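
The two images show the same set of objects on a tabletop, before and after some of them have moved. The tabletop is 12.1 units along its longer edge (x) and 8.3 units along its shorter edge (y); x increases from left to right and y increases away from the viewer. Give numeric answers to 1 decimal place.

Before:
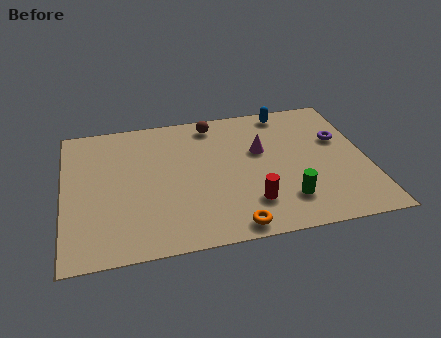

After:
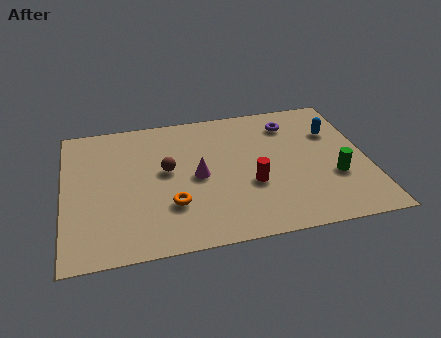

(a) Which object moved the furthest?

the brown sphere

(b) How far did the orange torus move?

2.9

The orange torus was near (6.5, 0.8) before and (4.2, 2.5) after, so it travelled √(2.3² + 1.7²) ≈ 2.9 units.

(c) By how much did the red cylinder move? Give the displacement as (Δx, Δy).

(0.1, 1.1)

The red cylinder started near (7.3, 2.0) and ended near (7.4, 3.1).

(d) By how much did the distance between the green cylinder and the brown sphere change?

+0.9

Before: roughly 5.9 units apart; after: 6.8. That's 0.9 units further apart.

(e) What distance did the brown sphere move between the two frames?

3.3

From (6.1, 7.2) to (4.1, 4.6), the brown sphere covered √(2.0² + 2.6²) ≈ 3.3 units.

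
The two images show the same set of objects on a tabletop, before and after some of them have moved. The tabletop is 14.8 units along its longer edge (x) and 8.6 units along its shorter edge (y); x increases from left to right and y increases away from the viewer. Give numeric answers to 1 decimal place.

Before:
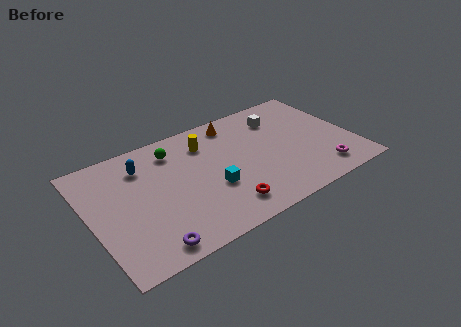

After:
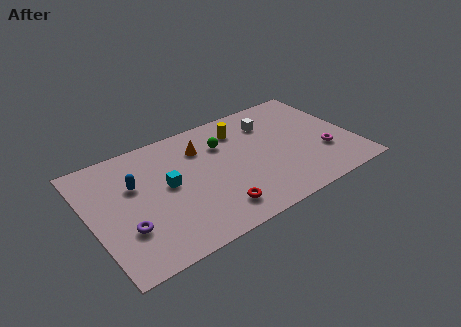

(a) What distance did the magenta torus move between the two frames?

1.4

The magenta torus moved from about (12.6, 1.5) to (13.0, 2.8), a distance of √(0.4² + 1.3²) ≈ 1.4.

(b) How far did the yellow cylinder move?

2.0

The yellow cylinder was near (6.8, 6.6) before and (8.8, 6.7) after, so it travelled √(2.0² + 0.1²) ≈ 2.0 units.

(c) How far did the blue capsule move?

1.3

The blue capsule was near (3.2, 6.6) before and (2.6, 5.5) after, so it travelled √(0.6² + 1.1²) ≈ 1.3 units.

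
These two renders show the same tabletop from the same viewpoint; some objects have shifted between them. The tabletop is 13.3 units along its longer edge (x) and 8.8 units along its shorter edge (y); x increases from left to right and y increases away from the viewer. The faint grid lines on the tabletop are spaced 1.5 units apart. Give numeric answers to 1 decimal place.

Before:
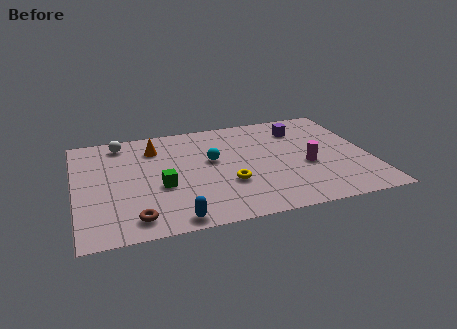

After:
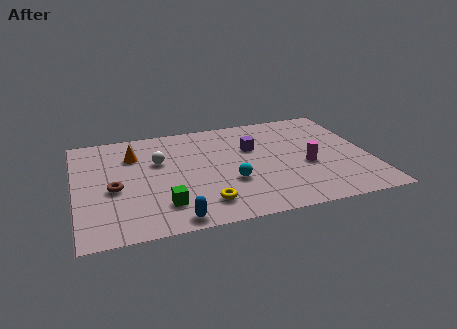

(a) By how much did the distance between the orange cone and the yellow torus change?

+0.6

The distance was about 4.9 in the first image and 5.5 in the second, so they moved 0.6 units further apart.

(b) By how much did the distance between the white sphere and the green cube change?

-0.8

They were about 4.4 units apart before and 3.6 after — 0.8 units closer together.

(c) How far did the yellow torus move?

1.8

From (6.8, 3.0) to (5.6, 1.7), the yellow torus covered √(1.2² + 1.3²) ≈ 1.8 units.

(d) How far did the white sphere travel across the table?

2.6

The white sphere moved from about (2.2, 7.6) to (3.8, 5.6), a distance of √(1.6² + 2.0²) ≈ 2.6.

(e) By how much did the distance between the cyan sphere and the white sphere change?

-0.7

Before: roughly 4.7 units apart; after: 4.0. That's 0.7 units closer together.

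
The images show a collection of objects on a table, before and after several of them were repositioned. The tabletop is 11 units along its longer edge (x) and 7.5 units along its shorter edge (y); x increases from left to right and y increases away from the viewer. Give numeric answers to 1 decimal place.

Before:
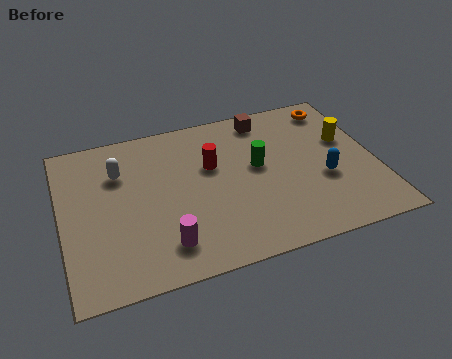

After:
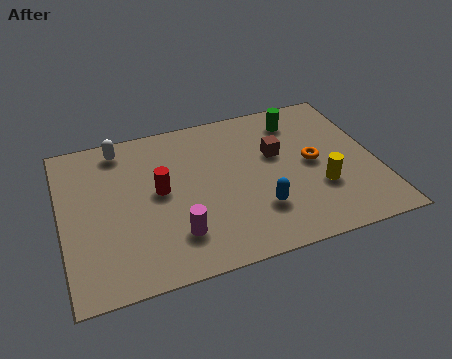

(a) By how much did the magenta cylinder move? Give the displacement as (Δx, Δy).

(0.4, 0.3)

The magenta cylinder started near (3.4, 1.5) and ended near (3.8, 1.8).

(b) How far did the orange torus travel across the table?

2.8

The orange torus moved from about (9.9, 6.4) to (8.8, 3.8), a distance of √(1.1² + 2.6²) ≈ 2.8.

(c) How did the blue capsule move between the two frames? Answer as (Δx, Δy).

(-2.4, -0.8)

The blue capsule was at about (9.1, 2.9) and moved to about (6.7, 2.1).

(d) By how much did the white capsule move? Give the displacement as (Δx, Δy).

(0.1, 1.2)

From the two frames, the white capsule sits at roughly (2.1, 5.3) before and (2.2, 6.5) after.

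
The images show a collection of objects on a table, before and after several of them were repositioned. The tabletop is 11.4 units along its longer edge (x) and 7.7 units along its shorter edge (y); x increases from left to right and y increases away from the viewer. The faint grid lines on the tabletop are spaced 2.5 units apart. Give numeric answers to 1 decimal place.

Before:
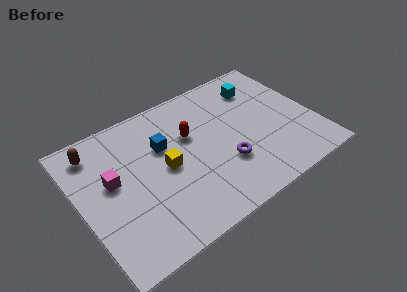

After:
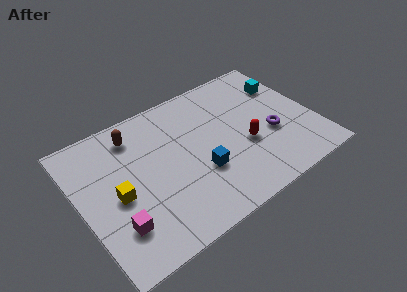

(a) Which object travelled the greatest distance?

the red capsule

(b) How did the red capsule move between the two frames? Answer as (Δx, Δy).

(2.4, -1.9)

From the two frames, the red capsule sits at roughly (5.5, 4.9) before and (7.9, 3.0) after.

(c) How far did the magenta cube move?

2.4

The magenta cube was near (1.6, 4.4) before and (1.4, 2.0) after, so it travelled √(0.2² + 2.4²) ≈ 2.4 units.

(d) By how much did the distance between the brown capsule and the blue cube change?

+1.0

The distance was about 3.4 in the first image and 4.4 in the second, so they moved 1.0 units further apart.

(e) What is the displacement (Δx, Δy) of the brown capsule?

(1.9, -0.1)

From the two frames, the brown capsule sits at roughly (1.1, 6.4) before and (3.0, 6.3) after.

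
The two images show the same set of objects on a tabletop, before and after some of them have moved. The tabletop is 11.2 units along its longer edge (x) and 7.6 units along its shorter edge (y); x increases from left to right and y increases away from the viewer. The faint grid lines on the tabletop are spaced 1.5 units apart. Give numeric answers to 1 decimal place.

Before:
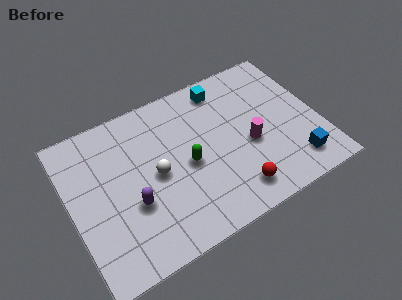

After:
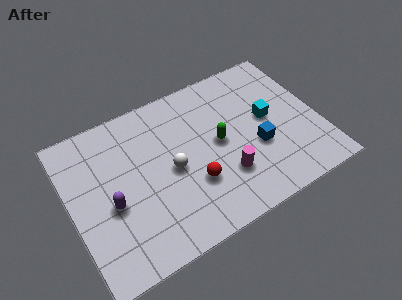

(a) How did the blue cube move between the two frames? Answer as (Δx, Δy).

(-1.5, 1.5)

From the two frames, the blue cube sits at roughly (9.8, 1.4) before and (8.3, 2.9) after.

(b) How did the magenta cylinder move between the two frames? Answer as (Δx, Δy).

(-1.3, -1.0)

From the two frames, the magenta cylinder sits at roughly (8.0, 3.2) before and (6.7, 2.2) after.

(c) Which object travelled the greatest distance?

the cyan cube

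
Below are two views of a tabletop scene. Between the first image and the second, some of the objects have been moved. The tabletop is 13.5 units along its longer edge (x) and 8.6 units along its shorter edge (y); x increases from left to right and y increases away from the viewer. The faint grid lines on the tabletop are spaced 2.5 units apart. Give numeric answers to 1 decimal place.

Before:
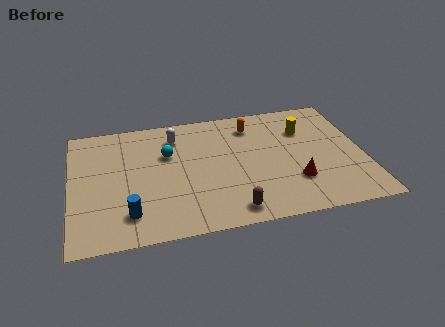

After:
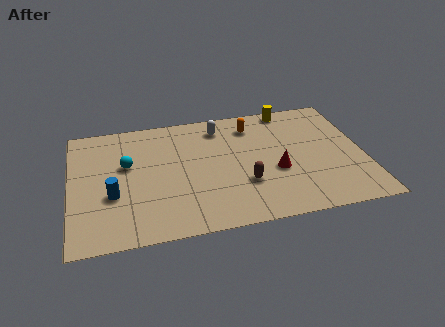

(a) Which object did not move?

the orange capsule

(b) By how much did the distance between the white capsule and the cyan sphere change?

+3.5

Before: roughly 1.3 units apart; after: 4.8. That's 3.5 units further apart.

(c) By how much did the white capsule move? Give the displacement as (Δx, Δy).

(2.1, 0.3)

From the two frames, the white capsule sits at roughly (4.9, 6.8) before and (7.0, 7.1) after.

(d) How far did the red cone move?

1.2

The red cone was near (10.2, 2.5) before and (9.4, 3.4) after, so it travelled √(0.8² + 0.9²) ≈ 1.2 units.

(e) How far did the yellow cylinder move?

1.8

From (10.9, 6.1) to (10.3, 7.8), the yellow cylinder covered √(0.6² + 1.7²) ≈ 1.8 units.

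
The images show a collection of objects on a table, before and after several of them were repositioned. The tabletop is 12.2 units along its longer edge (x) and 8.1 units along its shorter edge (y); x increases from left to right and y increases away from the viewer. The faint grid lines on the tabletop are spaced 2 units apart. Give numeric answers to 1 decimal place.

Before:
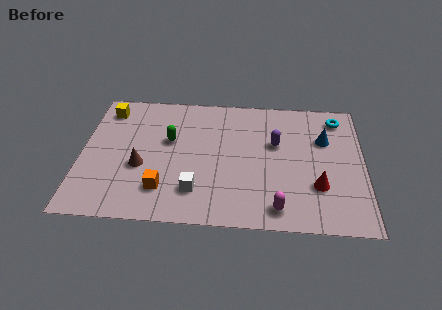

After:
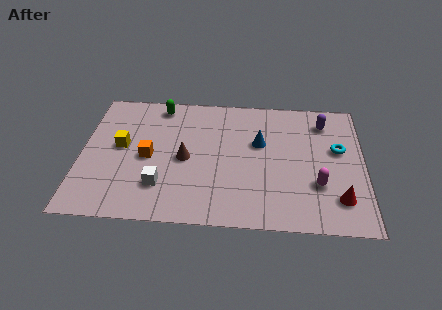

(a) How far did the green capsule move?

2.3

The green capsule moved from about (3.8, 4.9) to (3.3, 7.1), a distance of √(0.5² + 2.2²) ≈ 2.3.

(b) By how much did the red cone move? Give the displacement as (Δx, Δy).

(0.9, -0.7)

The red cone started near (10.2, 2.5) and ended near (11.1, 1.8).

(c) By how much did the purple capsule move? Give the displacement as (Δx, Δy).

(2.1, 1.5)

From the two frames, the purple capsule sits at roughly (8.4, 5.0) before and (10.5, 6.5) after.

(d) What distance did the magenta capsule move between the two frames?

2.3

The magenta capsule was near (8.5, 1.1) before and (10.2, 2.6) after, so it travelled √(1.7² + 1.5²) ≈ 2.3 units.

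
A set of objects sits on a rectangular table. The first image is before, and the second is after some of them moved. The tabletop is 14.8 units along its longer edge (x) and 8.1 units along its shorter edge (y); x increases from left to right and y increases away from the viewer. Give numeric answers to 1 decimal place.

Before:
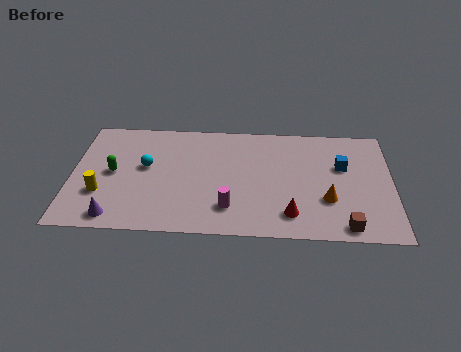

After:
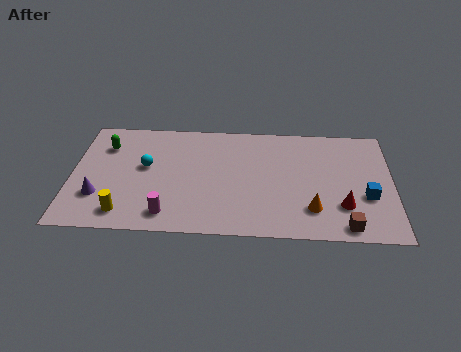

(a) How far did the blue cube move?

2.4

The blue cube was near (12.5, 5.1) before and (13.6, 3.0) after, so it travelled √(1.1² + 2.1²) ≈ 2.4 units.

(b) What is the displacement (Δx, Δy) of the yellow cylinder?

(1.1, -1.3)

The yellow cylinder started near (1.4, 2.6) and ended near (2.5, 1.3).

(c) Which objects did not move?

the brown cube and the cyan sphere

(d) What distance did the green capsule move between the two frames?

1.9

From (1.9, 4.1) to (1.5, 6.0), the green capsule covered √(0.4² + 1.9²) ≈ 1.9 units.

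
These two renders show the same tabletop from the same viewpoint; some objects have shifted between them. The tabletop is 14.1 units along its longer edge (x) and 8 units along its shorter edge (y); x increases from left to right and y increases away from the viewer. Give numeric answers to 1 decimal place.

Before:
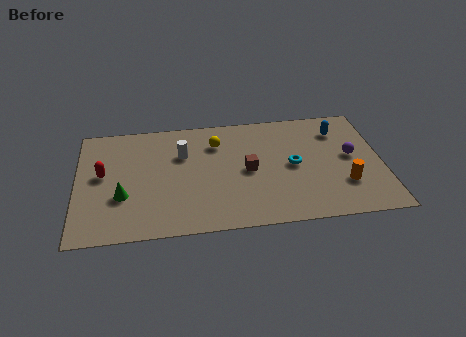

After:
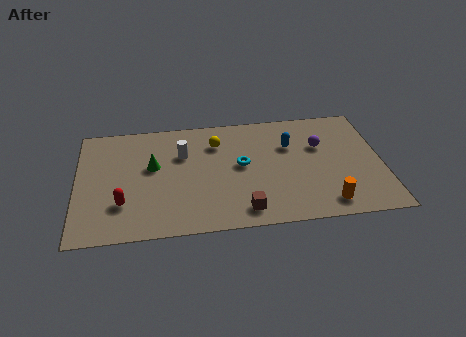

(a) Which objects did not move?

the yellow sphere and the white cylinder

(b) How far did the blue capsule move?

2.4

The blue capsule moved from about (12.2, 6.2) to (9.9, 5.4), a distance of √(2.3² + 0.8²) ≈ 2.4.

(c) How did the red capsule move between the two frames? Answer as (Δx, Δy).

(0.9, -2.1)

The red capsule started near (1.2, 4.4) and ended near (2.1, 2.3).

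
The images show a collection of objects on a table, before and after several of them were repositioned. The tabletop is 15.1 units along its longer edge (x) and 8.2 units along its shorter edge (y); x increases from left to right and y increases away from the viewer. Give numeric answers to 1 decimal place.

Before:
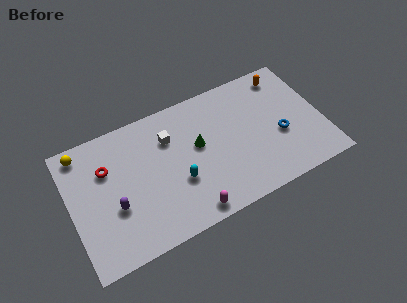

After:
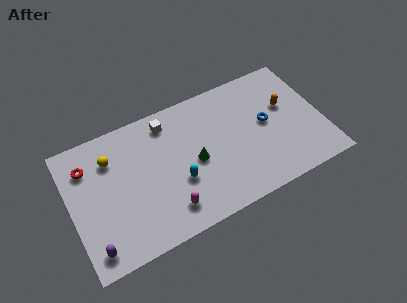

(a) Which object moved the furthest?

the purple capsule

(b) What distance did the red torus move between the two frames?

1.3

From (2.3, 5.6) to (1.2, 6.2), the red torus covered √(1.1² + 0.6²) ≈ 1.3 units.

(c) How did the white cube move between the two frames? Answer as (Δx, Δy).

(0.0, 1.0)

From the two frames, the white cube sits at roughly (6.1, 5.9) before and (6.1, 6.9) after.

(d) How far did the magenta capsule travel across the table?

1.4

The magenta capsule was near (6.7, 0.9) before and (5.5, 1.6) after, so it travelled √(1.2² + 0.7²) ≈ 1.4 units.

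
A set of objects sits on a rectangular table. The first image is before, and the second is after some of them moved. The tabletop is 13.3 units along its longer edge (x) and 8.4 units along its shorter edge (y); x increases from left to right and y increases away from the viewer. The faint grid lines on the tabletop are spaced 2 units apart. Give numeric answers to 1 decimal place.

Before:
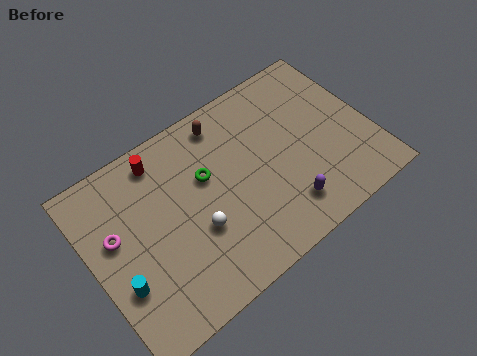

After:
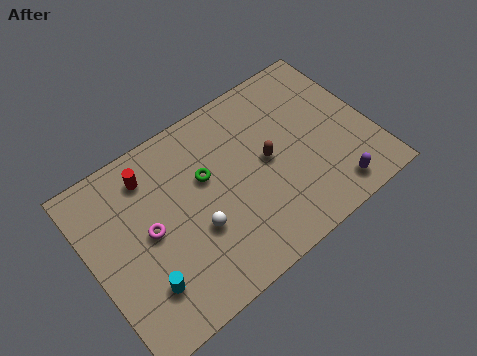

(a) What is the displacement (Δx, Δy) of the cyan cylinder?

(1.0, -0.7)

The cyan cylinder was at about (1.0, 2.8) and moved to about (2.0, 2.1).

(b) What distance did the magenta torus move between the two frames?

1.7

The magenta torus was near (1.2, 5.0) before and (2.7, 4.3) after, so it travelled √(1.5² + 0.7²) ≈ 1.7 units.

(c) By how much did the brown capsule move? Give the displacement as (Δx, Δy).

(1.5, -2.9)

From the two frames, the brown capsule sits at roughly (6.9, 7.2) before and (8.4, 4.3) after.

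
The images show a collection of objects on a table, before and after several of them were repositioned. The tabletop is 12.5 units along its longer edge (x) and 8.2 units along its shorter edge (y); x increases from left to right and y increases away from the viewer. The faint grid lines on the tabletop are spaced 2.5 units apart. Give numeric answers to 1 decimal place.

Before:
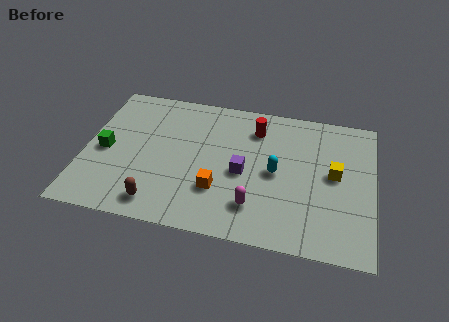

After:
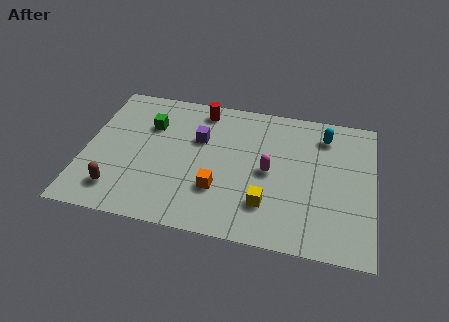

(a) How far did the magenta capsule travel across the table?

2.2

The magenta capsule moved from about (7.5, 1.9) to (8.0, 4.0), a distance of √(0.5² + 2.1²) ≈ 2.2.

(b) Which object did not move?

the orange cube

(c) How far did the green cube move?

2.6

The green cube moved from about (0.9, 3.8) to (2.7, 5.7), a distance of √(1.8² + 1.9²) ≈ 2.6.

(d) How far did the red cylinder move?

2.5

The red cylinder moved from about (7.3, 6.4) to (4.9, 7.1), a distance of √(2.4² + 0.7²) ≈ 2.5.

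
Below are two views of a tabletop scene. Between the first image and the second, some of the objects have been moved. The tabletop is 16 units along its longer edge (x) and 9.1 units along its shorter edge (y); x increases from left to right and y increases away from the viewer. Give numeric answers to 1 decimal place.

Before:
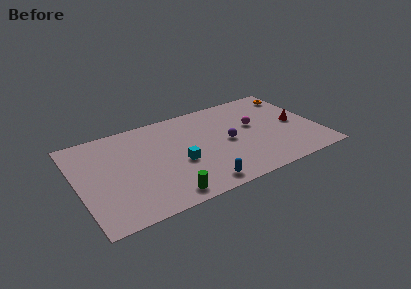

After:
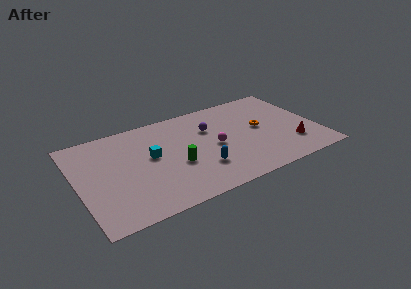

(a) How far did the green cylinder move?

2.7

The green cylinder moved from about (5.3, 1.1) to (6.4, 3.6), a distance of √(1.1² + 2.5²) ≈ 2.7.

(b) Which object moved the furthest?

the orange torus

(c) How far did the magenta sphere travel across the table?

3.0

The magenta sphere moved from about (11.9, 5.3) to (9.1, 4.3), a distance of √(2.8² + 1.0²) ≈ 3.0.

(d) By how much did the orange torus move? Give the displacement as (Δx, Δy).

(-2.8, -2.6)

The orange torus was at about (15.1, 7.5) and moved to about (12.3, 4.9).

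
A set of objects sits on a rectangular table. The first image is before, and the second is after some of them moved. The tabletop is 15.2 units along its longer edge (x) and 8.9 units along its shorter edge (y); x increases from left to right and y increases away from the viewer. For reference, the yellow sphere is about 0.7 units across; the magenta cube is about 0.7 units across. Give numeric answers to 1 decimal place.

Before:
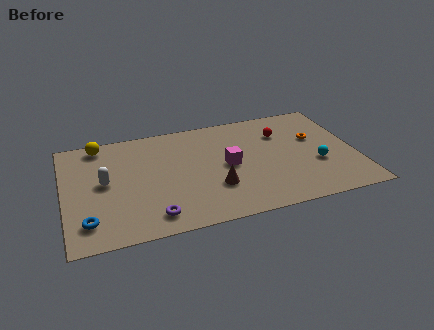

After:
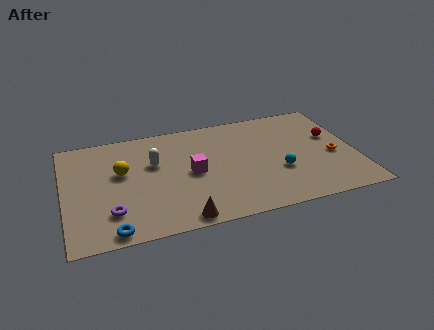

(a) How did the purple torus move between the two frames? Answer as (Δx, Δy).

(-2.1, 0.8)

The purple torus was at about (4.4, 1.4) and moved to about (2.3, 2.2).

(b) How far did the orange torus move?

1.9

From (13.2, 5.5) to (14.0, 3.8), the orange torus covered √(0.8² + 1.7²) ≈ 1.9 units.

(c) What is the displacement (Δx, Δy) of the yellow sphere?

(1.0, -2.6)

From the two frames, the yellow sphere sits at roughly (2.0, 7.9) before and (3.0, 5.3) after.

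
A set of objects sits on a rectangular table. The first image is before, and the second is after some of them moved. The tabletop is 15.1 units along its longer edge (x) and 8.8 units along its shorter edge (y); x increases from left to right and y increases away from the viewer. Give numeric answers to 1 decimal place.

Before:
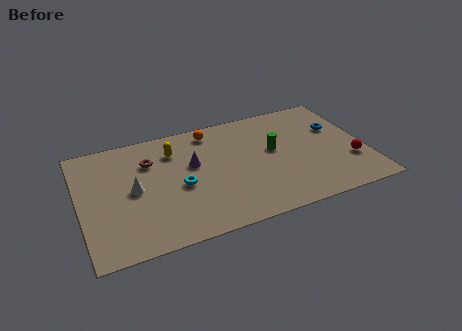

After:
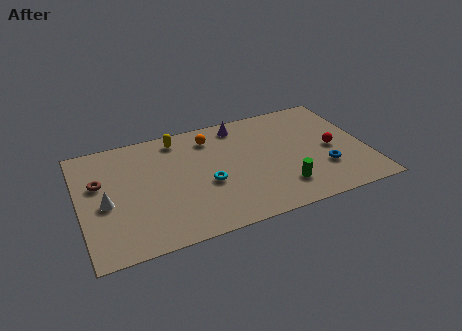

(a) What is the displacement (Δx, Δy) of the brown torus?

(-2.7, -0.8)

From the two frames, the brown torus sits at roughly (3.8, 6.3) before and (1.1, 5.5) after.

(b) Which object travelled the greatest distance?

the purple cone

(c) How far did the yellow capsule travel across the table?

0.9

The yellow capsule was near (5.1, 6.7) before and (5.4, 7.6) after, so it travelled √(0.3² + 0.9²) ≈ 0.9 units.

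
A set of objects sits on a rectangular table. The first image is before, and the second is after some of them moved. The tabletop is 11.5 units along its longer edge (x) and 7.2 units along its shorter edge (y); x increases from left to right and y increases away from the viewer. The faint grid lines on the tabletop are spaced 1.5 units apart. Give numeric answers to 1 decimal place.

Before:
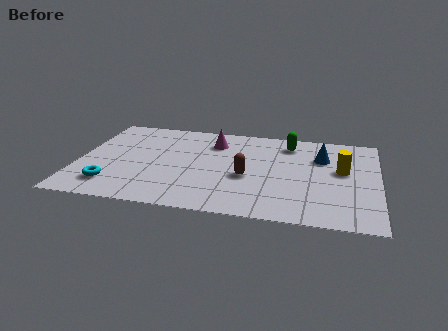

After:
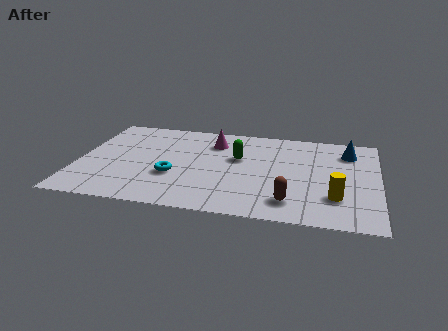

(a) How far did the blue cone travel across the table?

1.2

The blue cone was near (9.3, 5.0) before and (10.3, 5.6) after, so it travelled √(1.0² + 0.6²) ≈ 1.2 units.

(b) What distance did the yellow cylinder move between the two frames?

2.1

From (10.1, 4.1) to (9.9, 2.0), the yellow cylinder covered √(0.2² + 2.1²) ≈ 2.1 units.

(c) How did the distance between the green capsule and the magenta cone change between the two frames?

-1.4

Before: roughly 2.9 units apart; after: 1.5. That's 1.4 units closer together.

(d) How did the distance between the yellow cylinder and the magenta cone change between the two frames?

+0.7

They were about 5.2 units apart before and 5.9 after — 0.7 units further apart.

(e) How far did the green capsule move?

2.4

From (8.0, 5.9) to (6.1, 4.4), the green capsule covered √(1.9² + 1.5²) ≈ 2.4 units.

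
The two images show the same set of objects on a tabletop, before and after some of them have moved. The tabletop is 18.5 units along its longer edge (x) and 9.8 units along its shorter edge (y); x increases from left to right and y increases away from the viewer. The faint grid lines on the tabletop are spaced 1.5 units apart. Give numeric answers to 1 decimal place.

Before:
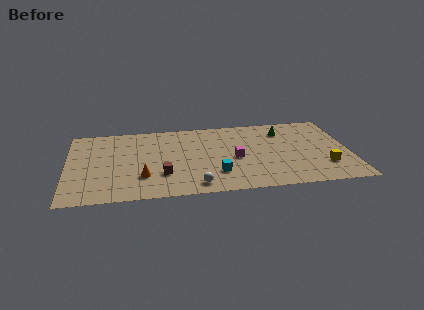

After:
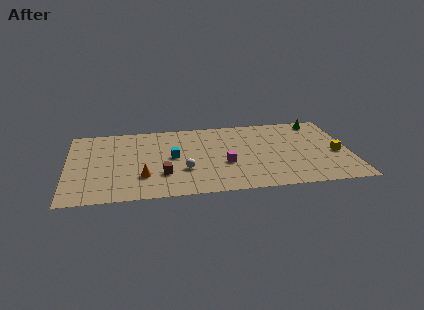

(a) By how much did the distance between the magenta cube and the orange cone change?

-0.8

They were about 6.3 units apart before and 5.5 after — 0.8 units closer together.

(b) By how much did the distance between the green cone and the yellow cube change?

-1.0

The distance was about 5.5 in the first image and 4.5 in the second, so they moved 1.0 units closer together.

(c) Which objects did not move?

the orange cone and the brown cube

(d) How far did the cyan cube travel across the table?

3.8

From (9.7, 2.6) to (6.9, 5.1), the cyan cube covered √(2.8² + 2.5²) ≈ 3.8 units.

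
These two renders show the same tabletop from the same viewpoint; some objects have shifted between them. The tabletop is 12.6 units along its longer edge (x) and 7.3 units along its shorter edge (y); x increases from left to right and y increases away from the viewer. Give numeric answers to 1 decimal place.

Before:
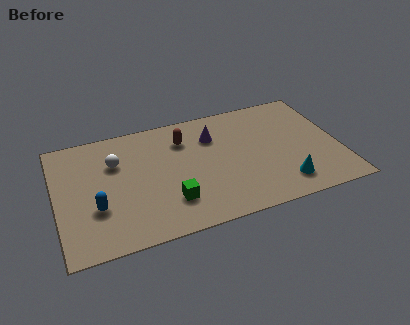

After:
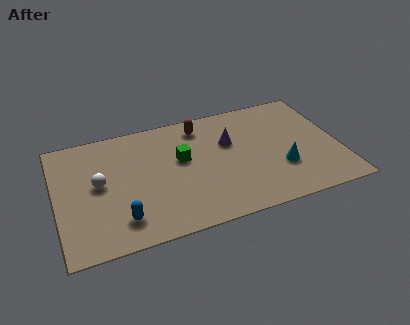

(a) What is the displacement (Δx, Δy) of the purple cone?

(0.7, -0.6)

The purple cone started near (7.1, 5.3) and ended near (7.8, 4.7).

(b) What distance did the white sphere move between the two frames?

1.4

From (2.7, 5.0) to (1.9, 3.9), the white sphere covered √(0.8² + 1.1²) ≈ 1.4 units.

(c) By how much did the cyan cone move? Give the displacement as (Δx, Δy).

(0.0, 1.0)

The cyan cone was at about (9.9, 1.4) and moved to about (9.9, 2.4).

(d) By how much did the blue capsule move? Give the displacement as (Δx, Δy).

(1.0, -1.0)

The blue capsule was at about (1.7, 2.5) and moved to about (2.7, 1.5).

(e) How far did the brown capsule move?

1.0

From (5.8, 5.5) to (6.6, 6.1), the brown capsule covered √(0.8² + 0.6²) ≈ 1.0 units.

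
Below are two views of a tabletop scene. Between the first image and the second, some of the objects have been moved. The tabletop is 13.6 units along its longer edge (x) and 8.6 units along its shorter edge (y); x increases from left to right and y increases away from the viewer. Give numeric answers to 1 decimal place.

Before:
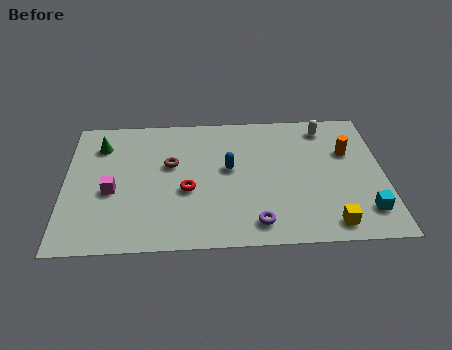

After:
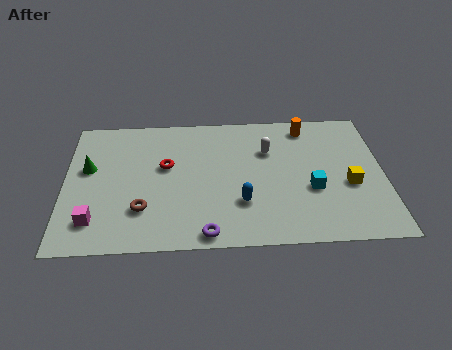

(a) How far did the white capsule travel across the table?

2.9

From (11.2, 7.3) to (8.7, 5.9), the white capsule covered √(2.5² + 1.4²) ≈ 2.9 units.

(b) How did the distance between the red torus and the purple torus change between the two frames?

+1.0

Before: roughly 3.6 units apart; after: 4.6. That's 1.0 units further apart.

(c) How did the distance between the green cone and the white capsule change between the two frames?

-2.0

The distance was about 9.7 in the first image and 7.7 in the second, so they moved 2.0 units closer together.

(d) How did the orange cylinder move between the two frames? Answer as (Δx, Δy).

(-1.7, 1.8)

From the two frames, the orange cylinder sits at roughly (12.1, 5.6) before and (10.4, 7.4) after.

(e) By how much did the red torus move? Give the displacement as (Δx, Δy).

(-0.9, 1.6)

The red torus started near (5.2, 3.5) and ended near (4.3, 5.1).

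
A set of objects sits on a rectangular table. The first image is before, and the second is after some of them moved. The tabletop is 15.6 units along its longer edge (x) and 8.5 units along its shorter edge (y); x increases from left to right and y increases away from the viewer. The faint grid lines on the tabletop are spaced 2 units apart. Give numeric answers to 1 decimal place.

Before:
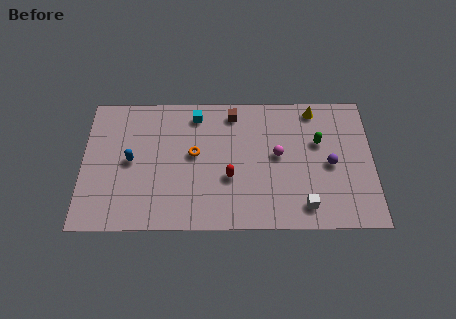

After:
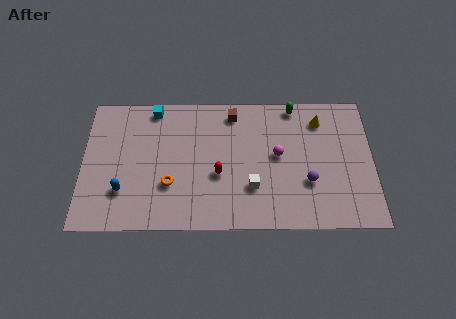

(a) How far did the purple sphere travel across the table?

1.6

From (13.3, 4.0) to (12.1, 2.9), the purple sphere covered √(1.2² + 1.1²) ≈ 1.6 units.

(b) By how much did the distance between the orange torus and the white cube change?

-2.4

The distance was about 6.8 in the first image and 4.4 in the second, so they moved 2.4 units closer together.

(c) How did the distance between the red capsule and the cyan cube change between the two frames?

+1.1

They were about 4.4 units apart before and 5.5 after — 1.1 units further apart.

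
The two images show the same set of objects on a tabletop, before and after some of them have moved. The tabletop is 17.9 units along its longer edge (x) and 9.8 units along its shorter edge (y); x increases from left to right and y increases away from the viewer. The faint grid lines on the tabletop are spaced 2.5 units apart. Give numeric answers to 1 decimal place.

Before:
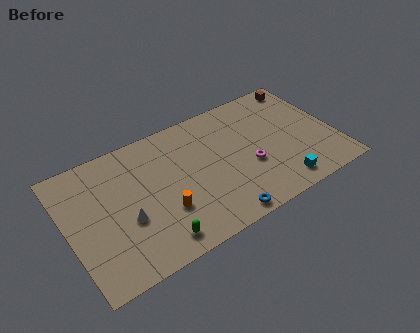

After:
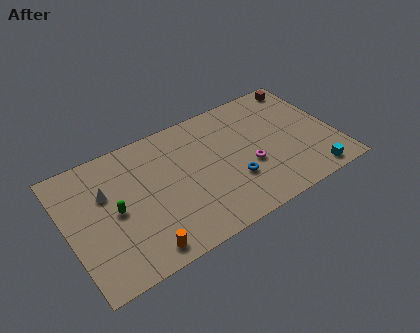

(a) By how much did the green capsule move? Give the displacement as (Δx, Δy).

(-2.2, 3.4)

From the two frames, the green capsule sits at roughly (5.3, 1.4) before and (3.1, 4.8) after.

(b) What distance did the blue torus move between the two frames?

2.6

The blue torus moved from about (9.5, 0.9) to (10.8, 3.2), a distance of √(1.3² + 2.3²) ≈ 2.6.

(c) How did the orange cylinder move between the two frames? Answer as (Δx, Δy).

(-1.8, -2.0)

The orange cylinder was at about (6.1, 3.2) and moved to about (4.3, 1.2).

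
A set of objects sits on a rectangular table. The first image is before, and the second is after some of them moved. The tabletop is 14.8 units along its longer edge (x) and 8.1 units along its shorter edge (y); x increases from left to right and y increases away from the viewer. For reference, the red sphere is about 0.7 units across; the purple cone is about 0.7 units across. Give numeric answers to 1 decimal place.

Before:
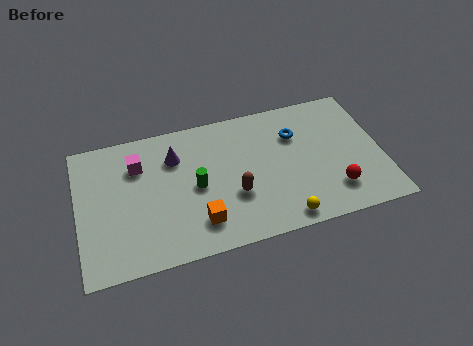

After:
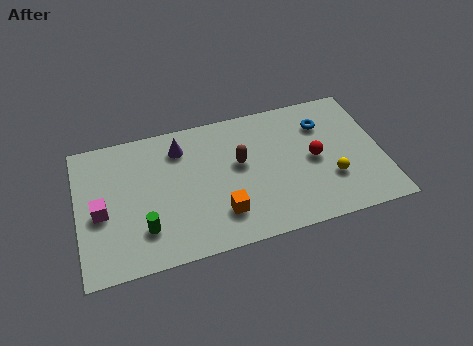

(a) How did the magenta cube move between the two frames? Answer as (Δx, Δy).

(-1.9, -2.3)

From the two frames, the magenta cube sits at roughly (3.0, 5.9) before and (1.1, 3.6) after.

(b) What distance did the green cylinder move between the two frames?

3.2

The green cylinder moved from about (5.7, 3.9) to (3.1, 2.1), a distance of √(2.6² + 1.8²) ≈ 3.2.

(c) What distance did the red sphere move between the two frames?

2.2

The red sphere moved from about (12.3, 1.9) to (11.5, 4.0), a distance of √(0.8² + 2.1²) ≈ 2.2.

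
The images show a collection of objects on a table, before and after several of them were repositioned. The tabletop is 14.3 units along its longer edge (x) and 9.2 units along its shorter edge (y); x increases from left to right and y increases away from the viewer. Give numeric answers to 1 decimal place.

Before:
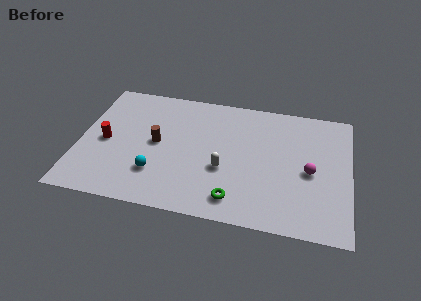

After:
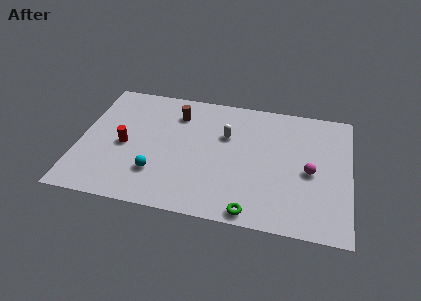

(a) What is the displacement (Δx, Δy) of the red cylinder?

(1.0, -0.1)

The red cylinder started near (1.4, 4.3) and ended near (2.4, 4.2).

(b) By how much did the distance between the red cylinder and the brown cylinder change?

+1.2

Before: roughly 2.7 units apart; after: 3.9. That's 1.2 units further apart.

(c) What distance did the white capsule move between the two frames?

2.5

The white capsule moved from about (7.7, 3.5) to (7.7, 6.0), a distance of √(0.0² + 2.5²) ≈ 2.5.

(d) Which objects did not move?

the cyan sphere and the magenta sphere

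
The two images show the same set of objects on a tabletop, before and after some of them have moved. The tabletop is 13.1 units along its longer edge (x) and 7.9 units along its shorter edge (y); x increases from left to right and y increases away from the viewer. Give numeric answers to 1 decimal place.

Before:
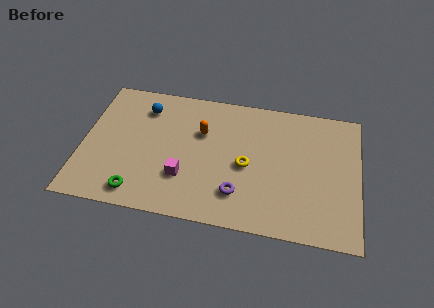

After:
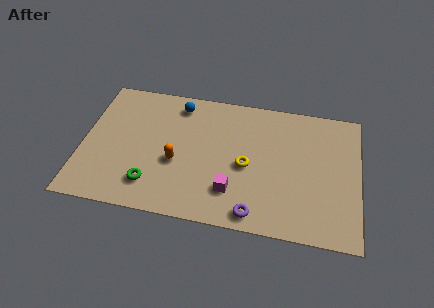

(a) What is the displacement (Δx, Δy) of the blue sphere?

(1.6, 0.5)

From the two frames, the blue sphere sits at roughly (2.8, 6.2) before and (4.4, 6.7) after.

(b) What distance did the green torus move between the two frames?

0.8

The green torus was near (2.8, 1.1) before and (3.4, 1.7) after, so it travelled √(0.6² + 0.6²) ≈ 0.8 units.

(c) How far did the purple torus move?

1.3

The purple torus moved from about (7.5, 1.9) to (8.3, 0.9), a distance of √(0.8² + 1.0²) ≈ 1.3.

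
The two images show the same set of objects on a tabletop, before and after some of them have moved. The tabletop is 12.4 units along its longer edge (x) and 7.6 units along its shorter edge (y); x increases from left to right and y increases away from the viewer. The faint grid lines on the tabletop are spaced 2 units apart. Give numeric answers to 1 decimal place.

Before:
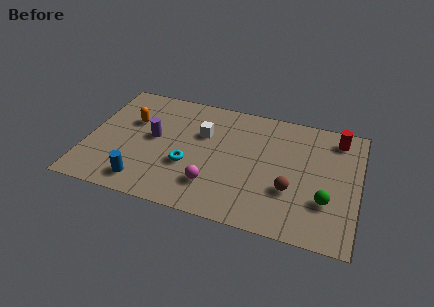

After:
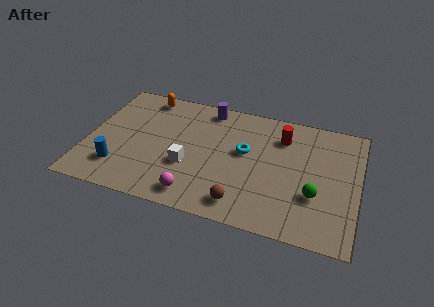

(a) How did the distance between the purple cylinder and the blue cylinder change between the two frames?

+3.2

The distance was about 2.9 in the first image and 6.1 in the second, so they moved 3.2 units further apart.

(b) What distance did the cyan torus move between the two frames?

3.0

The cyan torus moved from about (4.7, 2.8) to (7.2, 4.4), a distance of √(2.5² + 1.6²) ≈ 3.0.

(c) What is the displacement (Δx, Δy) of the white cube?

(-0.5, -2.2)

The white cube was at about (5.2, 5.0) and moved to about (4.7, 2.8).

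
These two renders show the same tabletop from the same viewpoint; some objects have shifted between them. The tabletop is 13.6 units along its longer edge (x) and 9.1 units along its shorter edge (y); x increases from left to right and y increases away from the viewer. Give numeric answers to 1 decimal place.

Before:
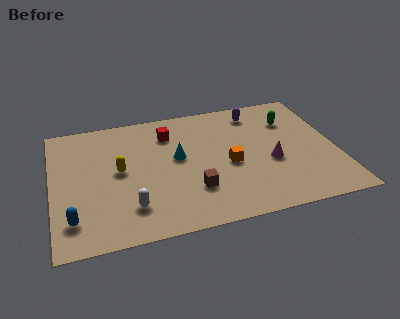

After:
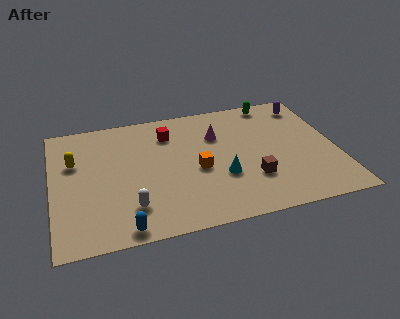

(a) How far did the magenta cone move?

3.5

The magenta cone moved from about (10.4, 3.7) to (8.0, 6.3), a distance of √(2.4² + 2.6²) ≈ 3.5.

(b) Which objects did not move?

the red cube and the white capsule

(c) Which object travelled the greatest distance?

the magenta cone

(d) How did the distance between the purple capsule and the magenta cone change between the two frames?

+0.8

They were about 3.9 units apart before and 4.7 after — 0.8 units further apart.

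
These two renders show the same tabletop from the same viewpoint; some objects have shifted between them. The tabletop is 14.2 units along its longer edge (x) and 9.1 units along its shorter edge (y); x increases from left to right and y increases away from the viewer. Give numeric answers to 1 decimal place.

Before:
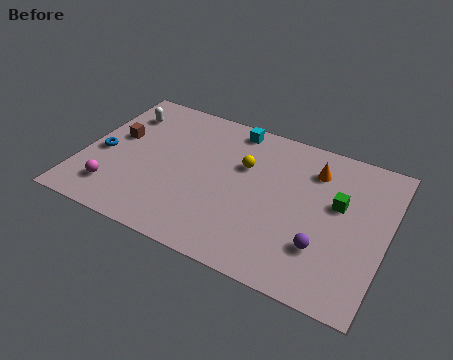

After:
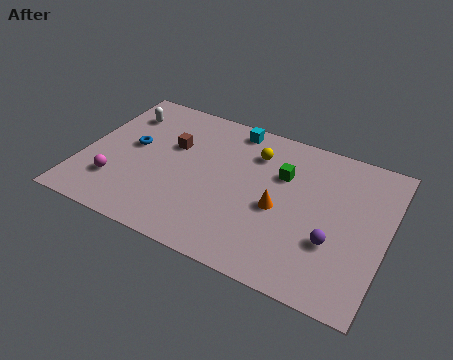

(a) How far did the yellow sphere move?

1.1

The yellow sphere moved from about (7.4, 5.9) to (7.8, 6.9), a distance of √(0.4² + 1.0²) ≈ 1.1.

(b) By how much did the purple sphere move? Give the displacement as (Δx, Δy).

(0.4, 0.5)

From the two frames, the purple sphere sits at roughly (11.5, 2.6) before and (11.9, 3.1) after.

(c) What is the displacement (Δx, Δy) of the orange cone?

(-1.3, -3.0)

The orange cone was at about (10.6, 7.0) and moved to about (9.3, 4.0).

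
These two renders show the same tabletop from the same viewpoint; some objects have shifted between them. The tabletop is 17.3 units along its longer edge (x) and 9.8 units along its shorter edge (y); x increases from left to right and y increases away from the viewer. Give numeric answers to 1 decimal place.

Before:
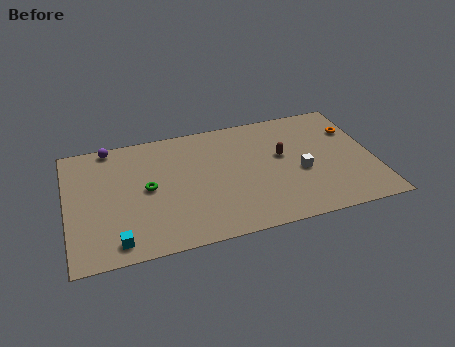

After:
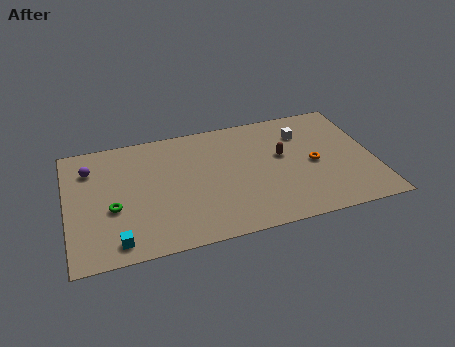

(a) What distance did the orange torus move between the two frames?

3.4

The orange torus was near (16.4, 6.9) before and (13.9, 4.6) after, so it travelled √(2.5² + 2.3²) ≈ 3.4 units.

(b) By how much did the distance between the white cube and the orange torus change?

-1.6

The distance was about 4.3 in the first image and 2.7 in the second, so they moved 1.6 units closer together.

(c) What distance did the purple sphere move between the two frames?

2.0

From (2.6, 9.0) to (1.4, 7.4), the purple sphere covered √(1.2² + 1.6²) ≈ 2.0 units.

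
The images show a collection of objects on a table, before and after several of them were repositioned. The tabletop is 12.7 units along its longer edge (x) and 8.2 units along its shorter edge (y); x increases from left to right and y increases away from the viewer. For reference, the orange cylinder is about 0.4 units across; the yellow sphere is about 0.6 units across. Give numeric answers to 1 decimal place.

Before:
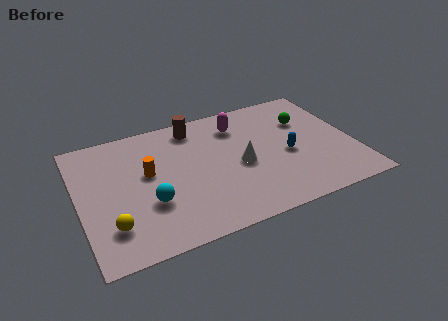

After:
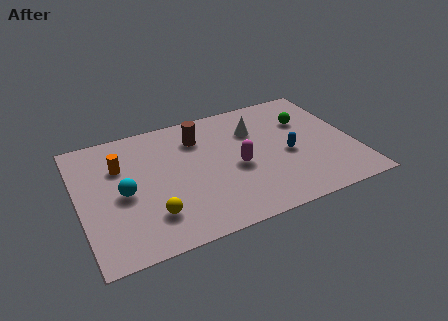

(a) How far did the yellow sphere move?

1.8

The yellow sphere was near (1.3, 2.0) before and (3.1, 2.0) after, so it travelled √(1.8² + 0.0²) ≈ 1.8 units.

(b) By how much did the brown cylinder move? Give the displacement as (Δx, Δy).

(0.1, -0.8)

The brown cylinder was at about (5.6, 7.0) and moved to about (5.7, 6.2).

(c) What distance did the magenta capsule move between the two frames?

2.8

The magenta capsule moved from about (7.6, 6.4) to (7.2, 3.6), a distance of √(0.4² + 2.8²) ≈ 2.8.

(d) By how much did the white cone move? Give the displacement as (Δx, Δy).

(0.9, 2.1)

The white cone was at about (7.4, 3.7) and moved to about (8.3, 5.8).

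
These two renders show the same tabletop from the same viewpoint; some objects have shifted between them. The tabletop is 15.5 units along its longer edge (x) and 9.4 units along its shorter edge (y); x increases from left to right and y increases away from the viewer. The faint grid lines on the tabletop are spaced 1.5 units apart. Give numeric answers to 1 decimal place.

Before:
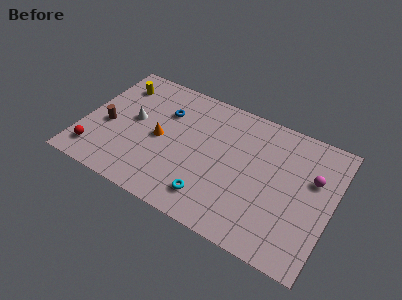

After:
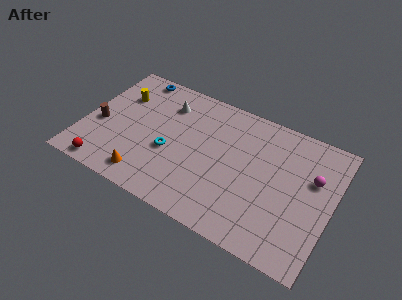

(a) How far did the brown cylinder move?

0.5

The brown cylinder was near (1.5, 4.0) before and (1.0, 3.9) after, so it travelled √(0.5² + 0.1²) ≈ 0.5 units.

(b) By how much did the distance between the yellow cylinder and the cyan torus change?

-4.2

The distance was about 8.8 in the first image and 4.6 in the second, so they moved 4.2 units closer together.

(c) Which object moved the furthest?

the cyan torus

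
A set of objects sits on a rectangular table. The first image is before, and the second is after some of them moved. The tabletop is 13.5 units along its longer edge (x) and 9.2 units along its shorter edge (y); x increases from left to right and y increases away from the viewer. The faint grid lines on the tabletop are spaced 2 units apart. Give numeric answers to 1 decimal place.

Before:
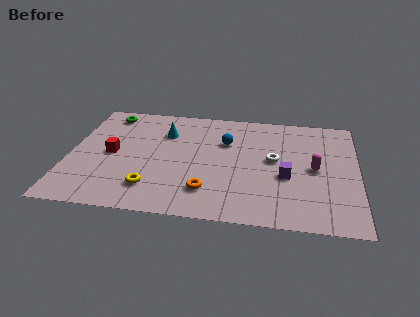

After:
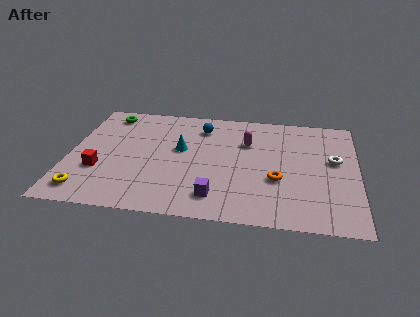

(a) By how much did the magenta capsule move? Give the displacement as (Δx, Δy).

(-3.2, 1.8)

From the two frames, the magenta capsule sits at roughly (11.5, 4.5) before and (8.3, 6.3) after.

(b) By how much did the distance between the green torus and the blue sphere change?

-1.4

The distance was about 5.9 in the first image and 4.5 in the second, so they moved 1.4 units closer together.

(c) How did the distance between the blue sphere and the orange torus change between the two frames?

+1.2

The distance was about 4.2 in the first image and 5.4 in the second, so they moved 1.2 units further apart.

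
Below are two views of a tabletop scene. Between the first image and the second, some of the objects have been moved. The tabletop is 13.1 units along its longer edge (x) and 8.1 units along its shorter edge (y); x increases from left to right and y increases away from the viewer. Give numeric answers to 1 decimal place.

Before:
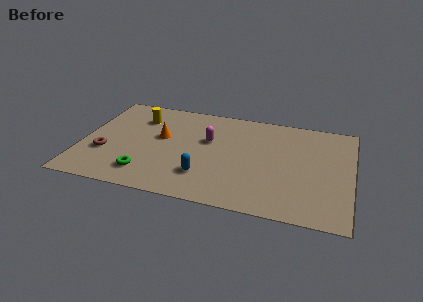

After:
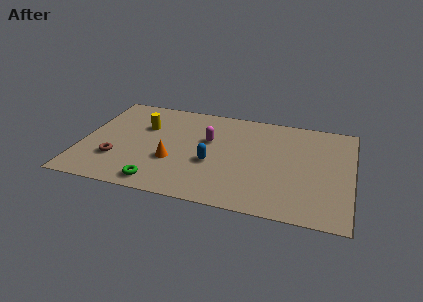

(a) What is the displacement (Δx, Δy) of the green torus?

(0.7, -0.6)

From the two frames, the green torus sits at roughly (3.3, 1.6) before and (4.0, 1.0) after.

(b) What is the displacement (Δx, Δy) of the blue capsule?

(0.3, 1.1)

The blue capsule started near (6.1, 2.1) and ended near (6.4, 3.2).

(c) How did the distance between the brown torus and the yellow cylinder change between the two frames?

-0.4

The distance was about 3.6 in the first image and 3.2 in the second, so they moved 0.4 units closer together.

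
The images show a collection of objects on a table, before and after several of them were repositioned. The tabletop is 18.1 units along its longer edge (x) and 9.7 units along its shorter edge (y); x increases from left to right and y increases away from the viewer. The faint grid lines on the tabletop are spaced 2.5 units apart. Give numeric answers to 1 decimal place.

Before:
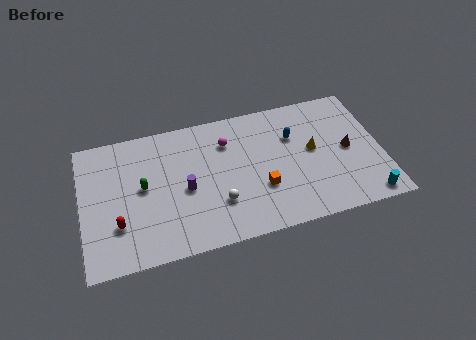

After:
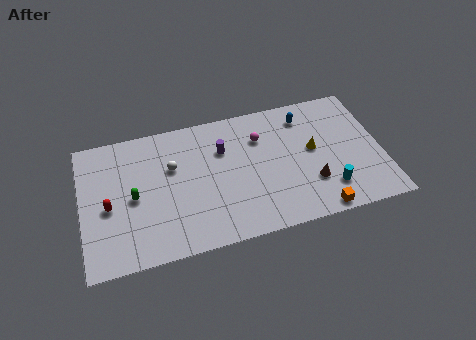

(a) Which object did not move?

the yellow cone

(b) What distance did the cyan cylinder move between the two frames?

2.5

The cyan cylinder was near (16.9, 1.0) before and (14.7, 2.2) after, so it travelled √(2.2² + 1.2²) ≈ 2.5 units.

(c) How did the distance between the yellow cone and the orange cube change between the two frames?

+0.6

They were about 3.9 units apart before and 4.5 after — 0.6 units further apart.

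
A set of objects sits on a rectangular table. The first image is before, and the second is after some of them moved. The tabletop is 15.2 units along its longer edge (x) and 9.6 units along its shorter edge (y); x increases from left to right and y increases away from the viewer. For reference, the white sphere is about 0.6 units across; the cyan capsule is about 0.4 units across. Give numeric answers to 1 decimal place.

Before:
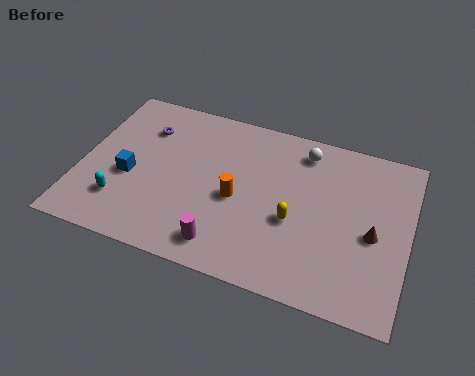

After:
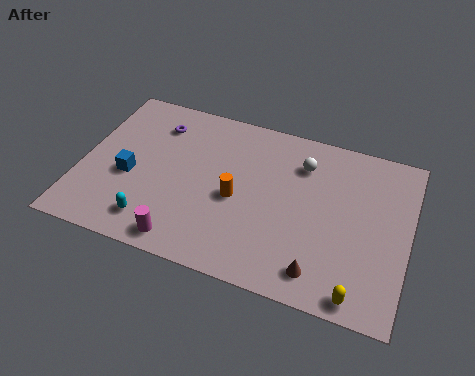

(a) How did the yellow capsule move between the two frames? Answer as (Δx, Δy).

(3.2, -3.0)

From the two frames, the yellow capsule sits at roughly (10.0, 3.9) before and (13.2, 0.9) after.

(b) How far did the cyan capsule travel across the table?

1.7

From (2.1, 2.4) to (3.7, 1.7), the cyan capsule covered √(1.6² + 0.7²) ≈ 1.7 units.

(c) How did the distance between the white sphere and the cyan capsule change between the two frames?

-1.3

Before: roughly 9.8 units apart; after: 8.5. That's 1.3 units closer together.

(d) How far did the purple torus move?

0.6

The purple torus was near (2.7, 7.1) before and (3.2, 7.5) after, so it travelled √(0.5² + 0.4²) ≈ 0.6 units.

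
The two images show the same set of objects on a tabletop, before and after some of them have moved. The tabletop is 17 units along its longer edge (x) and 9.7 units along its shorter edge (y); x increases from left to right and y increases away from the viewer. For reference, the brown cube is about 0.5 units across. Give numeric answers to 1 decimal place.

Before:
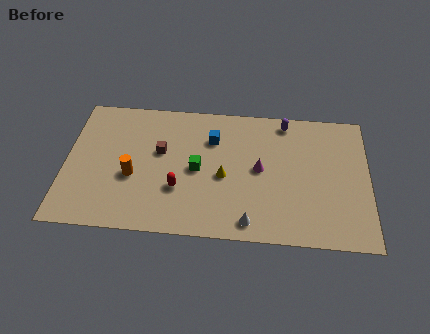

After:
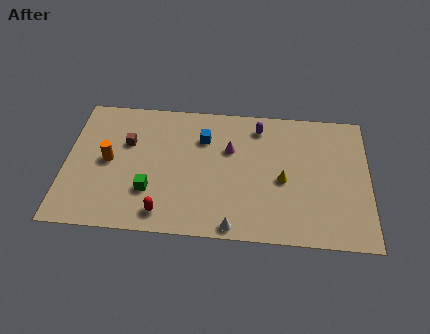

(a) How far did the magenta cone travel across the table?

2.1

The magenta cone moved from about (10.9, 5.0) to (9.2, 6.3), a distance of √(1.7² + 1.3²) ≈ 2.1.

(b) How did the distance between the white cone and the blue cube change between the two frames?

+0.3

The distance was about 6.2 in the first image and 6.5 in the second, so they moved 0.3 units further apart.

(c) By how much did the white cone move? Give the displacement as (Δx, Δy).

(-0.9, -0.4)

The white cone started near (10.4, 1.2) and ended near (9.5, 0.8).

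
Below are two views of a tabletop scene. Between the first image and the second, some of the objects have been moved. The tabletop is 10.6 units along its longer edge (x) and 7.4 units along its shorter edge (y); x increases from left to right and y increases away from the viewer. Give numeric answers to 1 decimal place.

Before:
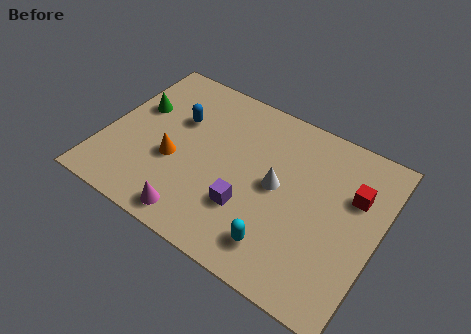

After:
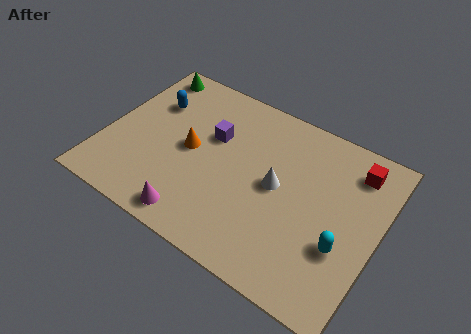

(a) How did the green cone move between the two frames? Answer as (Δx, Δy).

(0.0, 1.9)

From the two frames, the green cone sits at roughly (1.0, 4.6) before and (1.0, 6.5) after.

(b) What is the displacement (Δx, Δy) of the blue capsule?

(-1.1, 0.3)

The blue capsule was at about (2.6, 4.8) and moved to about (1.5, 5.1).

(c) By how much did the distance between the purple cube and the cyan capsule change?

+4.1

They were about 1.7 units apart before and 5.8 after — 4.1 units further apart.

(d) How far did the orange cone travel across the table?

0.9

From (2.8, 2.9) to (3.3, 3.7), the orange cone covered √(0.5² + 0.8²) ≈ 0.9 units.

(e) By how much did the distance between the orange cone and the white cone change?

-0.6

The distance was about 4.0 in the first image and 3.4 in the second, so they moved 0.6 units closer together.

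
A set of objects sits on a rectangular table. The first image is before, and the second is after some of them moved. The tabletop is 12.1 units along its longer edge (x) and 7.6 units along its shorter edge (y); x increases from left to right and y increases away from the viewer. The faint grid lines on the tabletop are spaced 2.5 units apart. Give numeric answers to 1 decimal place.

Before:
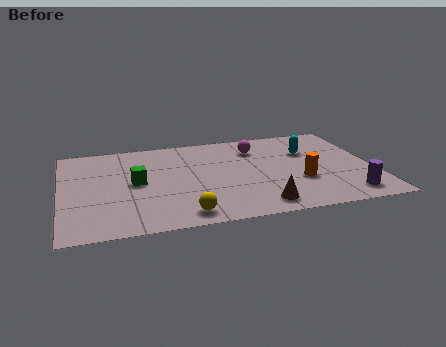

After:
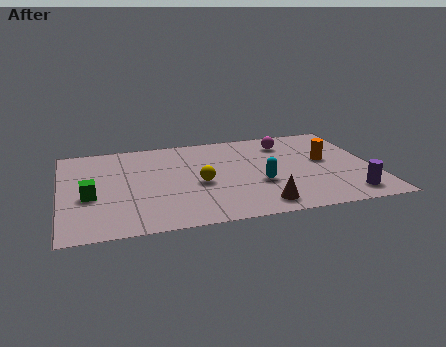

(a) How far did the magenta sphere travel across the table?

1.2

The magenta sphere moved from about (7.7, 5.8) to (8.9, 6.0), a distance of √(1.2² + 0.2²) ≈ 1.2.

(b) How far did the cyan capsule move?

3.1

The cyan capsule moved from about (9.7, 5.1) to (7.6, 2.8), a distance of √(2.1² + 2.3²) ≈ 3.1.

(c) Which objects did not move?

the purple cylinder and the brown cone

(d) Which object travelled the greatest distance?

the cyan capsule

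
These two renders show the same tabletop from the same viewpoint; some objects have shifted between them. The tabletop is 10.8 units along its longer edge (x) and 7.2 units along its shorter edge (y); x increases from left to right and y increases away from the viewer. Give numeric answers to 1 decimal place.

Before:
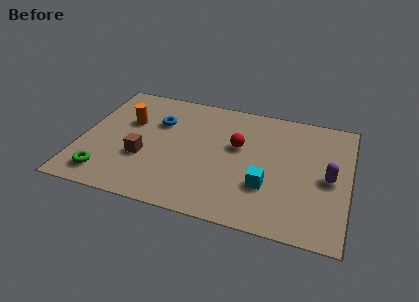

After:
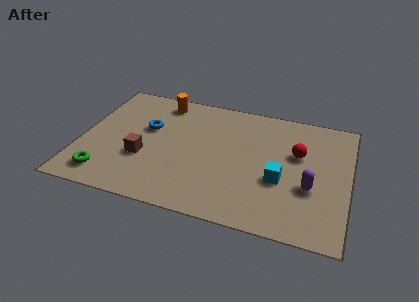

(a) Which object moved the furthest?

the red sphere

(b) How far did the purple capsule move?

1.0

The purple capsule was near (10.0, 3.4) before and (9.3, 2.7) after, so it travelled √(0.7² + 0.7²) ≈ 1.0 units.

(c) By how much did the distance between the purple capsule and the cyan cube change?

-1.4

The distance was about 2.6 in the first image and 1.2 in the second, so they moved 1.4 units closer together.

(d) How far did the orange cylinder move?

2.0

From (1.8, 4.6) to (3.0, 6.2), the orange cylinder covered √(1.2² + 1.6²) ≈ 2.0 units.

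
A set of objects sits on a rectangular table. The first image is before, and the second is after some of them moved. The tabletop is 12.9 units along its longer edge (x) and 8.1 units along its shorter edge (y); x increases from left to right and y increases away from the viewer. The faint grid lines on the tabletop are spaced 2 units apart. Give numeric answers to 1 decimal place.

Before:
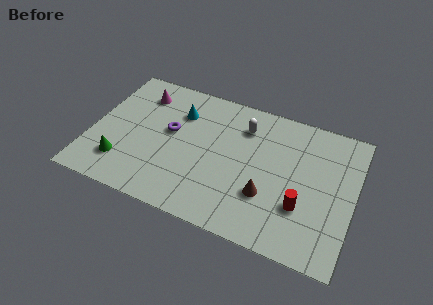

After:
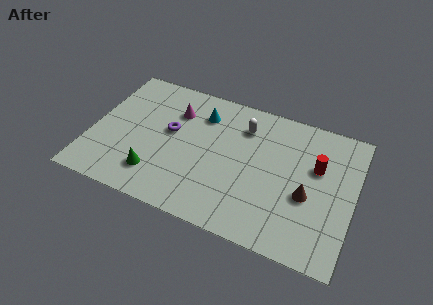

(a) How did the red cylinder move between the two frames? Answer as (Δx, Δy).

(0.5, 2.5)

The red cylinder started near (10.5, 2.6) and ended near (11.0, 5.1).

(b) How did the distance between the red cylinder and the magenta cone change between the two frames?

-2.1

Before: roughly 9.2 units apart; after: 7.1. That's 2.1 units closer together.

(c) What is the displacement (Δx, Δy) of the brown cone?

(1.9, 0.7)

From the two frames, the brown cone sits at roughly (8.8, 2.6) before and (10.7, 3.3) after.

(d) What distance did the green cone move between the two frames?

1.7

From (1.7, 1.9) to (3.4, 1.8), the green cone covered √(1.7² + 0.1²) ≈ 1.7 units.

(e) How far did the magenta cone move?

1.9

The magenta cone moved from about (2.1, 6.4) to (3.9, 5.9), a distance of √(1.8² + 0.5²) ≈ 1.9.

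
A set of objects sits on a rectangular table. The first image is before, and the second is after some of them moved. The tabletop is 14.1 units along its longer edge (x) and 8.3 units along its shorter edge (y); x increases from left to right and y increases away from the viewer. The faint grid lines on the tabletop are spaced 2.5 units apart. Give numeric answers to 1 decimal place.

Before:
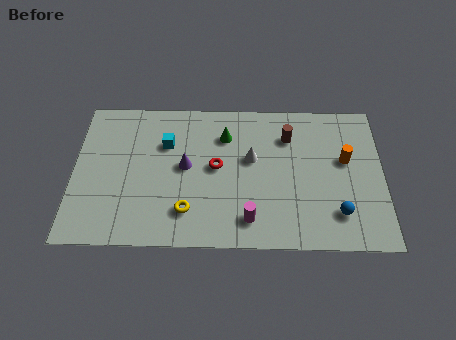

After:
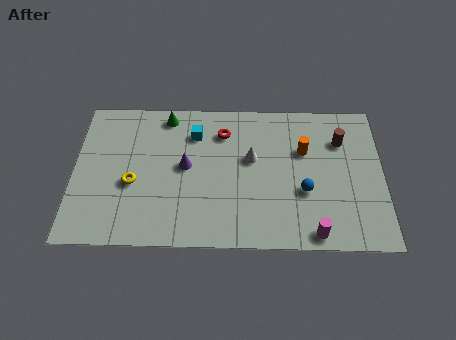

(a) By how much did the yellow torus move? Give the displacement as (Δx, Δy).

(-2.5, 1.5)

The yellow torus was at about (5.2, 1.9) and moved to about (2.7, 3.4).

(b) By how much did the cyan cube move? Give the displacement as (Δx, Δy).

(1.3, 0.6)

The cyan cube was at about (4.2, 5.7) and moved to about (5.5, 6.3).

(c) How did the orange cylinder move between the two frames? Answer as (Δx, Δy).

(-1.9, 0.5)

The orange cylinder started near (12.4, 4.9) and ended near (10.5, 5.4).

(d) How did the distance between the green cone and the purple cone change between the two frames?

+0.5

The distance was about 2.5 in the first image and 3.0 in the second, so they moved 0.5 units further apart.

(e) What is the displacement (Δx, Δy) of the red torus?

(0.3, 2.0)

The red torus started near (6.5, 4.4) and ended near (6.8, 6.4).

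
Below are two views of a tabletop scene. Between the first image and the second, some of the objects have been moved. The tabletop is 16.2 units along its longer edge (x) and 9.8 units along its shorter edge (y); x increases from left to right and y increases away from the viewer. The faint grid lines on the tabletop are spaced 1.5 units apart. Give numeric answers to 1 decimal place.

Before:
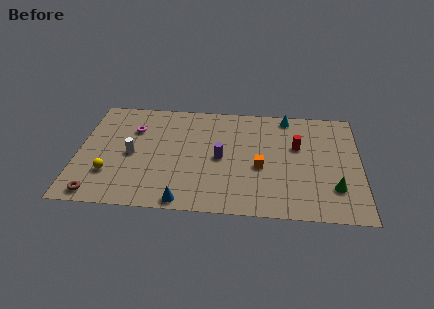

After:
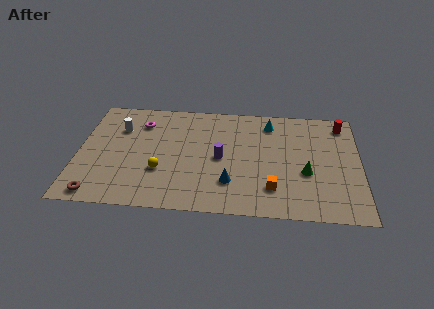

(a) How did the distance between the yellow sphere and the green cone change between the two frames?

-4.5

Before: roughly 12.8 units apart; after: 8.3. That's 4.5 units closer together.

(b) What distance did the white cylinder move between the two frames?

2.4

The white cylinder was near (3.1, 4.6) before and (2.3, 6.9) after, so it travelled √(0.8² + 2.3²) ≈ 2.4 units.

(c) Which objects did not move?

the purple cylinder and the brown torus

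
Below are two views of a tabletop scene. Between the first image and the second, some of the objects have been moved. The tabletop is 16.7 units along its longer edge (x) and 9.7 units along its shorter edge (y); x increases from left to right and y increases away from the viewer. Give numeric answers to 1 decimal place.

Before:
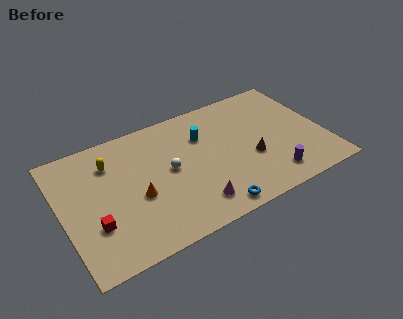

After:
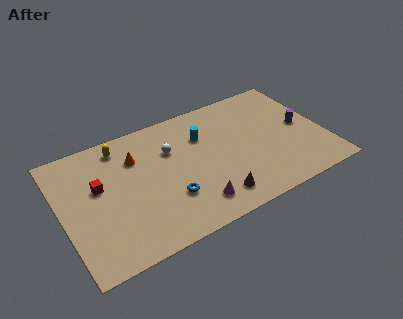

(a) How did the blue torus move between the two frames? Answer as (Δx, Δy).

(-2.4, 2.0)

From the two frames, the blue torus sits at roughly (8.9, 1.0) before and (6.5, 3.0) after.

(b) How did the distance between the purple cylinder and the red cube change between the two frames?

+1.8

The distance was about 11.2 in the first image and 13.0 in the second, so they moved 1.8 units further apart.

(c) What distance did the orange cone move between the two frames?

3.0

From (4.6, 4.0) to (4.9, 7.0), the orange cone covered √(0.3² + 3.0²) ≈ 3.0 units.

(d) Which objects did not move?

the cyan cylinder and the magenta cone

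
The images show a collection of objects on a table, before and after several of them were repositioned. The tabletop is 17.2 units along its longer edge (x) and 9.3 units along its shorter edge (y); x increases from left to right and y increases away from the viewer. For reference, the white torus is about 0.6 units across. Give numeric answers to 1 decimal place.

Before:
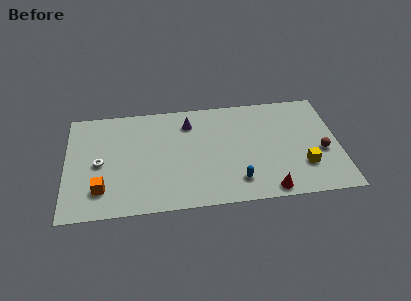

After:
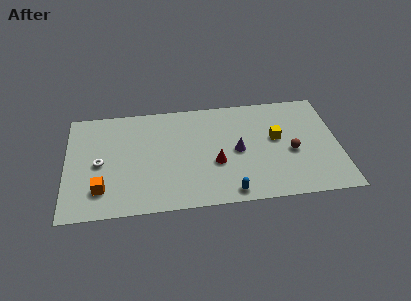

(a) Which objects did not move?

the white torus and the orange cube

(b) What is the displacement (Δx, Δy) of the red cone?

(-3.2, 2.7)

From the two frames, the red cone sits at roughly (12.6, 0.9) before and (9.4, 3.6) after.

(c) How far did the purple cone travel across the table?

4.1

From (7.8, 7.3) to (10.8, 4.5), the purple cone covered √(3.0² + 2.8²) ≈ 4.1 units.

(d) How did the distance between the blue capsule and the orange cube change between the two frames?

-0.4

The distance was about 8.5 in the first image and 8.1 in the second, so they moved 0.4 units closer together.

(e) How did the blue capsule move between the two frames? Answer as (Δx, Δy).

(-0.5, -0.9)

From the two frames, the blue capsule sits at roughly (10.7, 1.9) before and (10.2, 1.0) after.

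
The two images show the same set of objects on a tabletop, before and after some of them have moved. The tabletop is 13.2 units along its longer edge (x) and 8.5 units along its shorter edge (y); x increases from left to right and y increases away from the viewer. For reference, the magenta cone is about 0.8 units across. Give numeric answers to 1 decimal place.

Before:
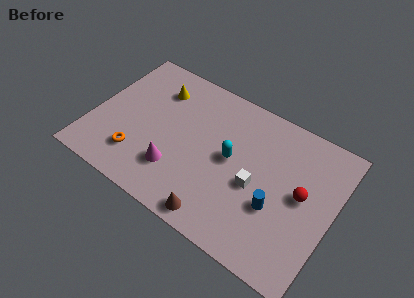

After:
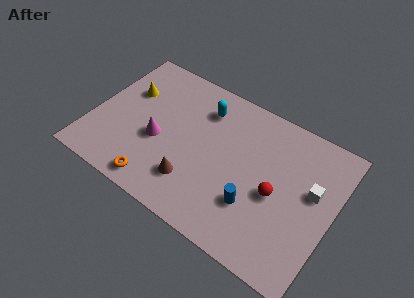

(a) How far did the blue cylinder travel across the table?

1.2

The blue cylinder moved from about (10.3, 3.1) to (9.2, 2.6), a distance of √(1.1² + 0.5²) ≈ 1.2.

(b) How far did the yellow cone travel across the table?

1.7

The yellow cone moved from about (3.1, 6.5) to (1.6, 5.6), a distance of √(1.5² + 0.9²) ≈ 1.7.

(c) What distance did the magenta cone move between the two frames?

1.7

The magenta cone was near (4.9, 2.3) before and (3.7, 3.5) after, so it travelled √(1.2² + 1.2²) ≈ 1.7 units.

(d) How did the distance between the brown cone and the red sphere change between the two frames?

-0.8

They were about 5.4 units apart before and 4.6 after — 0.8 units closer together.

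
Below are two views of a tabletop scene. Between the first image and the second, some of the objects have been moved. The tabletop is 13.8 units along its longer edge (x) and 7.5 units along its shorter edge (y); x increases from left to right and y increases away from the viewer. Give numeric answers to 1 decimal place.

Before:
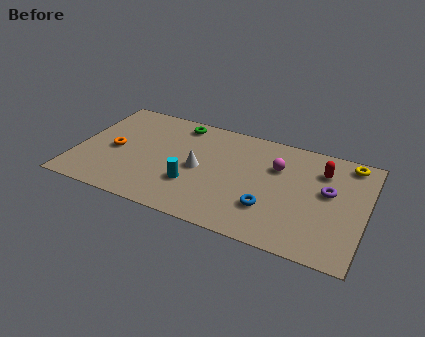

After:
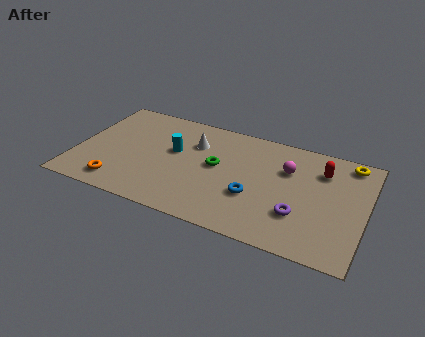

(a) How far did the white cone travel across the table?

1.7

The white cone was near (5.9, 3.6) before and (5.5, 5.3) after, so it travelled √(0.4² + 1.7²) ≈ 1.7 units.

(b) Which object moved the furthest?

the green torus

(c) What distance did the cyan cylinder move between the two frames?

2.3

From (5.7, 2.4) to (4.6, 4.4), the cyan cylinder covered √(1.1² + 2.0²) ≈ 2.3 units.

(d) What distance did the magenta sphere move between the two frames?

0.5

The magenta sphere moved from about (9.5, 5.1) to (10.0, 5.1), a distance of √(0.5² + 0.0²) ≈ 0.5.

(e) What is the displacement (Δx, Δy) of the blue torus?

(-0.8, 0.5)

The blue torus was at about (9.4, 2.2) and moved to about (8.6, 2.7).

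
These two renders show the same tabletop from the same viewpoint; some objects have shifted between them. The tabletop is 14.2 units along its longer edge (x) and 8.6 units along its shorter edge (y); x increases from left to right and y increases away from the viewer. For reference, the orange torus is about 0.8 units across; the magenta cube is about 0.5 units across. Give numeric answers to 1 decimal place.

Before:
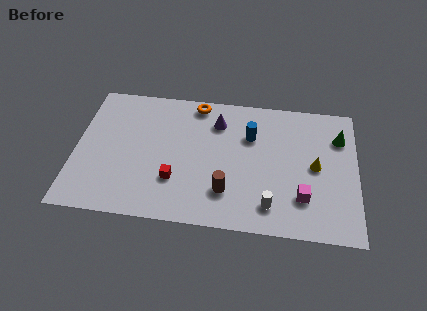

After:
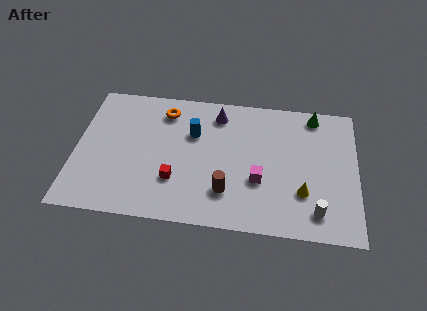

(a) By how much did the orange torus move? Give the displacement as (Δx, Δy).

(-1.6, -0.7)

The orange torus started near (6.0, 7.7) and ended near (4.4, 7.0).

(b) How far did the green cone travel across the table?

1.8

From (13.3, 6.3) to (12.0, 7.6), the green cone covered √(1.3² + 1.3²) ≈ 1.8 units.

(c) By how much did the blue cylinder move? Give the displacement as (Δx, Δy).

(-2.9, -0.2)

From the two frames, the blue cylinder sits at roughly (8.8, 5.9) before and (5.9, 5.7) after.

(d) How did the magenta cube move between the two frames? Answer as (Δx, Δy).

(-2.2, 0.8)

The magenta cube started near (11.5, 2.3) and ended near (9.3, 3.1).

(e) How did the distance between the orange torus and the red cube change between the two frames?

-0.7

Before: roughly 5.2 units apart; after: 4.5. That's 0.7 units closer together.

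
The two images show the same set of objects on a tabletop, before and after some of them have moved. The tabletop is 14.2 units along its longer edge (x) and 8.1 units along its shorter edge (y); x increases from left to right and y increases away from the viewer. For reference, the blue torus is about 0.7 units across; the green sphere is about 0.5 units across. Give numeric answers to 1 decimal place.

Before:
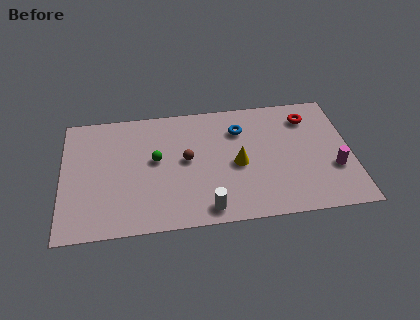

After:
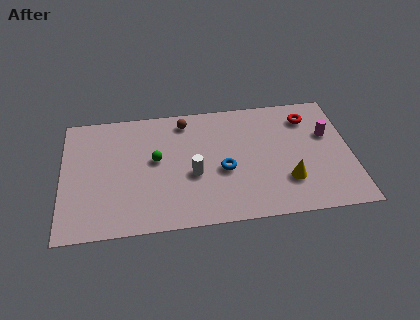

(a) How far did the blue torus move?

2.8

From (8.8, 6.0) to (7.9, 3.4), the blue torus covered √(0.9² + 2.6²) ≈ 2.8 units.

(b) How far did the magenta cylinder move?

2.3

The magenta cylinder moved from about (13.3, 2.8) to (13.1, 5.1), a distance of √(0.2² + 2.3²) ≈ 2.3.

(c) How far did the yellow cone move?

2.8

The yellow cone moved from about (8.6, 3.7) to (11.0, 2.3), a distance of √(2.4² + 1.4²) ≈ 2.8.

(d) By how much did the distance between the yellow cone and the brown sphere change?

+4.1

The distance was about 2.6 in the first image and 6.7 in the second, so they moved 4.1 units further apart.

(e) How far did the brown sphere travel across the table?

2.6

From (6.1, 4.3) to (6.1, 6.9), the brown sphere covered √(0.0² + 2.6²) ≈ 2.6 units.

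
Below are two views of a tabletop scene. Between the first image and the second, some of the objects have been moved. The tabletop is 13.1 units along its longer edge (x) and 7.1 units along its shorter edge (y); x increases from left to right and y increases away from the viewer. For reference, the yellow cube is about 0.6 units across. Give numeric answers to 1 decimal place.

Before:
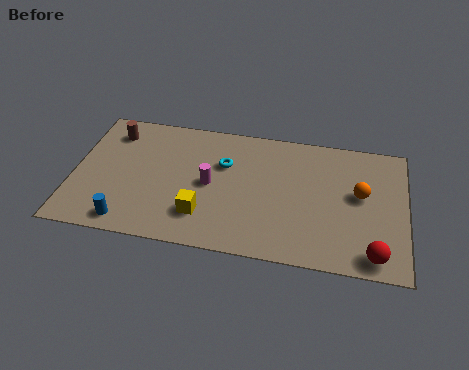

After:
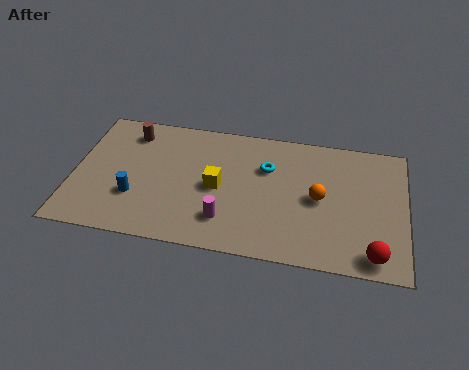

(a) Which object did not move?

the red sphere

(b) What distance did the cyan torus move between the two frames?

1.7

The cyan torus was near (5.9, 4.7) before and (7.6, 4.8) after, so it travelled √(1.7² + 0.1²) ≈ 1.7 units.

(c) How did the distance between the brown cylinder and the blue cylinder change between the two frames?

-1.4

The distance was about 4.9 in the first image and 3.5 in the second, so they moved 1.4 units closer together.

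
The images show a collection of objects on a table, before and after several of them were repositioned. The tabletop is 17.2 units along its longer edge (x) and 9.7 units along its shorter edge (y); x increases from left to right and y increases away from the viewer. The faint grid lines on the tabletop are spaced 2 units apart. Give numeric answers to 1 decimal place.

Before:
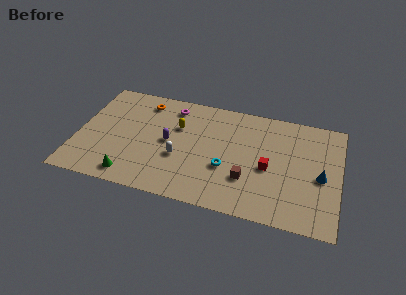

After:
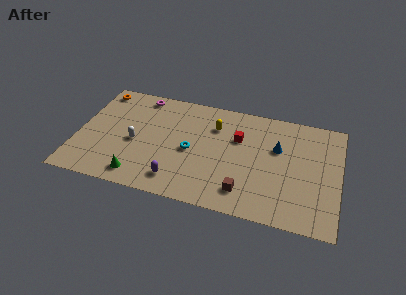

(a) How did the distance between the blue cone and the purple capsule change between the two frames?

-2.3

Before: roughly 10.0 units apart; after: 7.7. That's 2.3 units closer together.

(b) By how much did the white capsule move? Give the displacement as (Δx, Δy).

(-3.0, 0.6)

The white capsule was at about (6.8, 3.7) and moved to about (3.8, 4.3).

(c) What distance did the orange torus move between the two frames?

3.1

From (4.1, 8.1) to (1.0, 8.5), the orange torus covered √(3.1² + 0.4²) ≈ 3.1 units.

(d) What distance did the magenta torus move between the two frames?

2.3

From (6.0, 8.1) to (3.8, 8.6), the magenta torus covered √(2.2² + 0.5²) ≈ 2.3 units.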